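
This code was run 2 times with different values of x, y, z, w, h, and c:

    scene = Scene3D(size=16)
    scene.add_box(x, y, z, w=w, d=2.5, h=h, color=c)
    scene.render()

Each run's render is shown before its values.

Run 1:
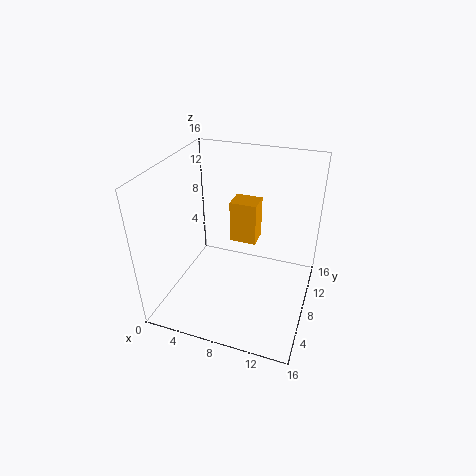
x = 6.75; y = 8.75; z = 7; w = 3; h = 4.75; c = 'orange'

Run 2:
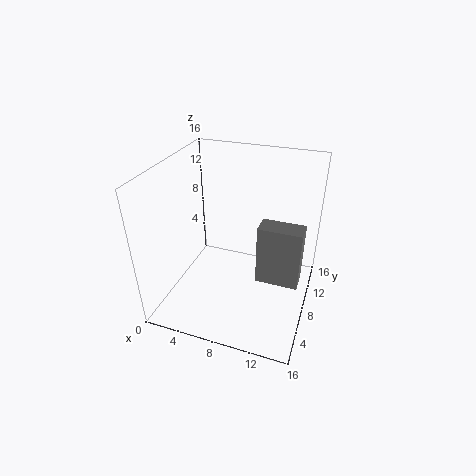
x = 10; y = 8.5; z = 2; w = 5; h = 7.25; c = 'gray'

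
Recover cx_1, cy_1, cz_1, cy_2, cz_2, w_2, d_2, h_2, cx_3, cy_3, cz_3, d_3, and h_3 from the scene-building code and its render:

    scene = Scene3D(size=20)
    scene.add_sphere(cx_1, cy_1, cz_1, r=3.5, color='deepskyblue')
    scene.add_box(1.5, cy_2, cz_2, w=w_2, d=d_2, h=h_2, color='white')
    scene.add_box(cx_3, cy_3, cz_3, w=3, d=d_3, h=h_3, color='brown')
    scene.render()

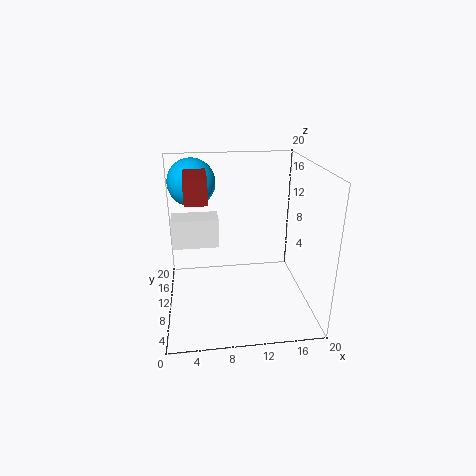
cx_1 = 4; cy_1 = 16; cz_1 = 16.5; cy_2 = 4.5; cz_2 = 11.5; w_2 = 5.5; d_2 = 3; h_2 = 3.5; cx_3 = 3; cy_3 = 8; cz_3 = 15.5; d_3 = 5.5; h_3 = 3.5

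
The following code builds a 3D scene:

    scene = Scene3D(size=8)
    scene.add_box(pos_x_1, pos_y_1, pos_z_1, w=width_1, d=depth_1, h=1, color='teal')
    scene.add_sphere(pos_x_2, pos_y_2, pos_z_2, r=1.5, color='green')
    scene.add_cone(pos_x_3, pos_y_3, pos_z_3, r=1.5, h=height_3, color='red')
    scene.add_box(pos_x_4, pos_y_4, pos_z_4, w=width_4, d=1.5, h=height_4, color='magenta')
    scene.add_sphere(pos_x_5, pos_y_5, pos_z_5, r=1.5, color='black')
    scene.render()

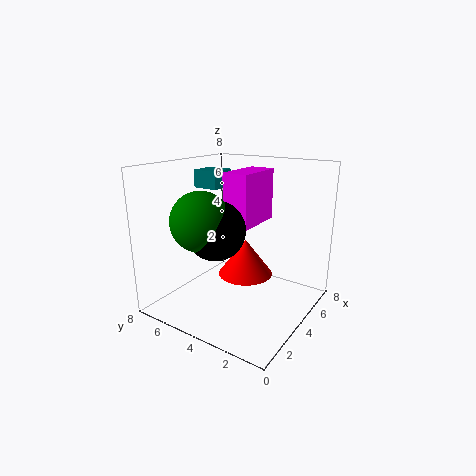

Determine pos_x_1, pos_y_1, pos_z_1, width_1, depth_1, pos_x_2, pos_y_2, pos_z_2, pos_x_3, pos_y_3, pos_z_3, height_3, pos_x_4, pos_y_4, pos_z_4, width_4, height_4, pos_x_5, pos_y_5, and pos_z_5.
pos_x_1 = 4
pos_y_1 = 5.5
pos_z_1 = 6.5
width_1 = 1.5
depth_1 = 1.5
pos_x_2 = 1.5
pos_y_2 = 4.5
pos_z_2 = 5.5
pos_x_3 = 4
pos_y_3 = 3.5
pos_z_3 = 2
height_3 = 2
pos_x_4 = 4
pos_y_4 = 3.5
pos_z_4 = 4.5
width_4 = 3
height_4 = 3
pos_x_5 = 2
pos_y_5 = 4
pos_z_5 = 5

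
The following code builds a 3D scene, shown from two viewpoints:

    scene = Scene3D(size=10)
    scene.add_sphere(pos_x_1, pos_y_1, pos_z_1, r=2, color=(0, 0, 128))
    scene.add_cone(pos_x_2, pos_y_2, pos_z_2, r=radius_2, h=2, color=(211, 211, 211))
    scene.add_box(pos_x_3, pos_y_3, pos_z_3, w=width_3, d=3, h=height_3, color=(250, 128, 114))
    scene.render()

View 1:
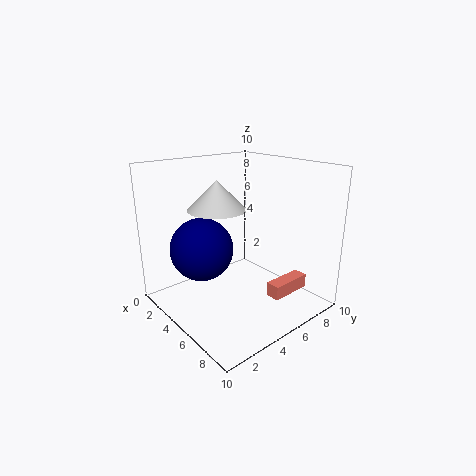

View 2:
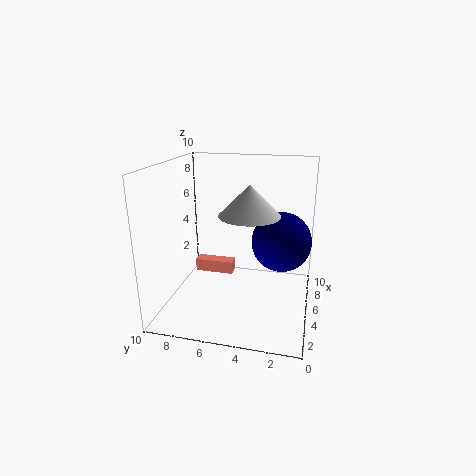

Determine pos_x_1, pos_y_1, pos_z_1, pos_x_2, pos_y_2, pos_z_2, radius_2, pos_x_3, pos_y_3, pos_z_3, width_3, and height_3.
pos_x_1 = 5, pos_y_1 = 2, pos_z_1 = 5, pos_x_2 = 4, pos_y_2 = 4, pos_z_2 = 7, radius_2 = 2, pos_x_3 = 7, pos_y_3 = 6, pos_z_3 = 1, width_3 = 1, height_3 = 1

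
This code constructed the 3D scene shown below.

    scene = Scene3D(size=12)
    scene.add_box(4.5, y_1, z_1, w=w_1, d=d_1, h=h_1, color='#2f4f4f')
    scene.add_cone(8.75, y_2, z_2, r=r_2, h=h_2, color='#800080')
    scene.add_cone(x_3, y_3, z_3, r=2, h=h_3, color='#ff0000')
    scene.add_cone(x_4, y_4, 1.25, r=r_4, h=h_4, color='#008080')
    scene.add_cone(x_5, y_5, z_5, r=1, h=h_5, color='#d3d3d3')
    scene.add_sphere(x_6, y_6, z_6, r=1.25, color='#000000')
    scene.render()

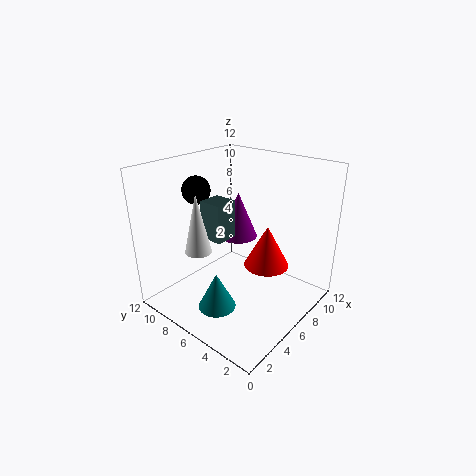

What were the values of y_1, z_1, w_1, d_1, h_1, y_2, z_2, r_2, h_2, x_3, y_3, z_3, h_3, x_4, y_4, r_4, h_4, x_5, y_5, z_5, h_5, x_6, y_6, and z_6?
y_1 = 6.75; z_1 = 5.75; w_1 = 2; d_1 = 2; h_1 = 3.25; y_2 = 8.25; z_2 = 4.5; r_2 = 1.75; h_2 = 4.25; x_3 = 8.5; y_3 = 4.75; z_3 = 2.75; h_3 = 3.75; x_4 = 2.75; y_4 = 5.5; r_4 = 1.5; h_4 = 3; x_5 = 2; y_5 = 6.5; z_5 = 6.25; h_5 = 4.5; x_6 = 5.75; y_6 = 10.5; z_6 = 9.25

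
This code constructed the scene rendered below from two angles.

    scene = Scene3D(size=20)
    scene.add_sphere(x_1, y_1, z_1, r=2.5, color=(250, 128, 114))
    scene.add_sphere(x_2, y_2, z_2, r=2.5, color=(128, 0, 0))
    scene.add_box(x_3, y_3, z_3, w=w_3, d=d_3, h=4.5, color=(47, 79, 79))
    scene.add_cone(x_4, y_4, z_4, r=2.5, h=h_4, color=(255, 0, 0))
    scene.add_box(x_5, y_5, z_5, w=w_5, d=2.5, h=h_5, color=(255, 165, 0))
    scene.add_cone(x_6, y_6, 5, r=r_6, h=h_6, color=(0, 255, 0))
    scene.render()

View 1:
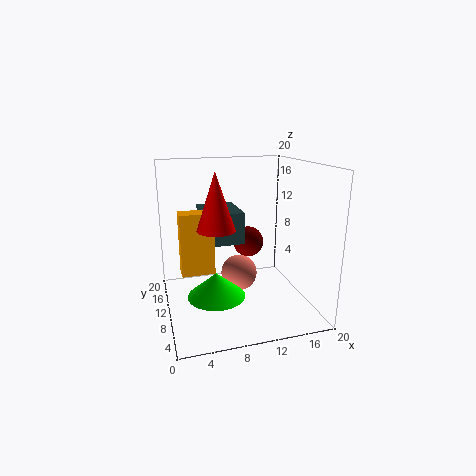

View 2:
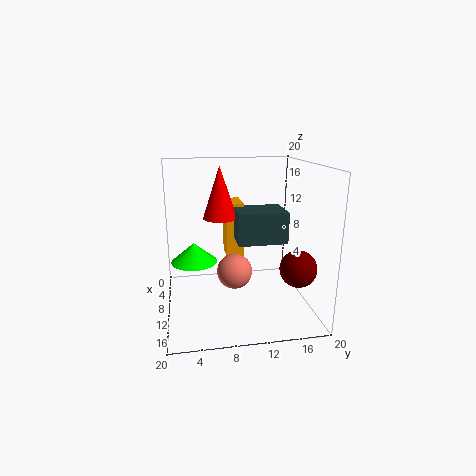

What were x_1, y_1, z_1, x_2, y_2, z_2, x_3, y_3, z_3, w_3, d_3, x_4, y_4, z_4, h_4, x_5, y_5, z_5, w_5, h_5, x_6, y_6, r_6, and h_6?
x_1 = 10
y_1 = 9.5
z_1 = 5
x_2 = 14
y_2 = 17.5
z_2 = 6.5
x_3 = 5.5
y_3 = 10
z_3 = 9
w_3 = 5.5
d_3 = 7
x_4 = 6.5
y_4 = 8
z_4 = 12
h_4 = 7.5
x_5 = 2
y_5 = 9
z_5 = 5.5
w_5 = 4.5
h_5 = 8.5
x_6 = 5.5
y_6 = 4
r_6 = 3.5
h_6 = 3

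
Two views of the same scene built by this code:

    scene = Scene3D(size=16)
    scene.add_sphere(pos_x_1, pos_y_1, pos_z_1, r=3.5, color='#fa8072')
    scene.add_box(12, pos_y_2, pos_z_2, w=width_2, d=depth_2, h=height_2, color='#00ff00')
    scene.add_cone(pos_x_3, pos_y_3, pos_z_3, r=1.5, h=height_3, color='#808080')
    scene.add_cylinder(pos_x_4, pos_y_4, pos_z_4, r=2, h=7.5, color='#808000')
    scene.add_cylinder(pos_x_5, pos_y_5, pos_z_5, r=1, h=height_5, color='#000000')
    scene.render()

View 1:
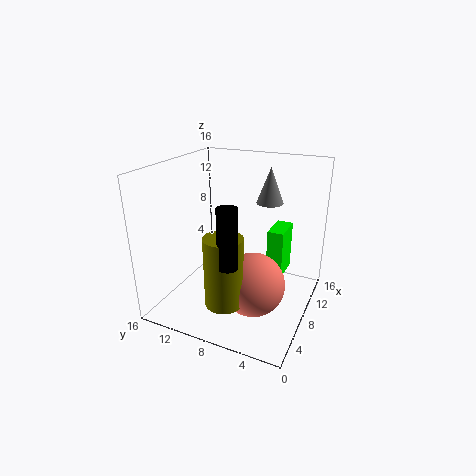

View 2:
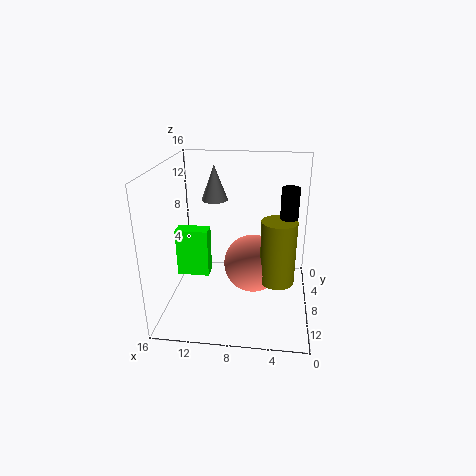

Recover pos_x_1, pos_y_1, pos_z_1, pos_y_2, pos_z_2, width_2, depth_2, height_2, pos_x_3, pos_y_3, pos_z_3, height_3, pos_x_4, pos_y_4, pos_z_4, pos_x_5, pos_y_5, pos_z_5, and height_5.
pos_x_1 = 6.5, pos_y_1 = 5.5, pos_z_1 = 3.5, pos_y_2 = 4, pos_z_2 = 1.5, width_2 = 4, depth_2 = 2, height_2 = 6, pos_x_3 = 11, pos_y_3 = 5.5, pos_z_3 = 11.5, height_3 = 4, pos_x_4 = 3.5, pos_y_4 = 7.5, pos_z_4 = 2.5, pos_x_5 = 2.5, pos_y_5 = 6.5, pos_z_5 = 7.5, height_5 = 6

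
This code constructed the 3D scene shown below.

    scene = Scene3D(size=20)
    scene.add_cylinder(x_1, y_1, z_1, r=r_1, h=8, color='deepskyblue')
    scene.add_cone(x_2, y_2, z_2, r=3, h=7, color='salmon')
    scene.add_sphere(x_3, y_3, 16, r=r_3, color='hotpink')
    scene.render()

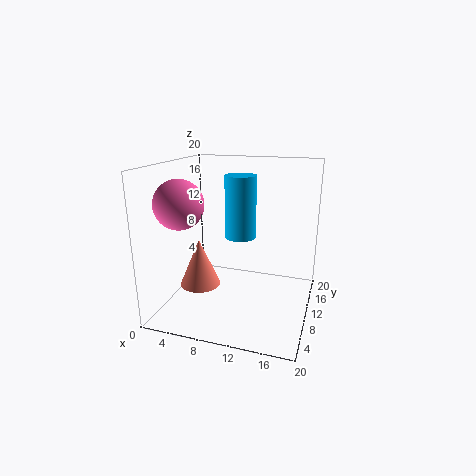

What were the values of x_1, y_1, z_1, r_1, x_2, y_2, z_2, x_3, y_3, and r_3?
x_1 = 11; y_1 = 8; z_1 = 11; r_1 = 2; x_2 = 4; y_2 = 10; z_2 = 2; x_3 = 5; y_3 = 3; r_3 = 3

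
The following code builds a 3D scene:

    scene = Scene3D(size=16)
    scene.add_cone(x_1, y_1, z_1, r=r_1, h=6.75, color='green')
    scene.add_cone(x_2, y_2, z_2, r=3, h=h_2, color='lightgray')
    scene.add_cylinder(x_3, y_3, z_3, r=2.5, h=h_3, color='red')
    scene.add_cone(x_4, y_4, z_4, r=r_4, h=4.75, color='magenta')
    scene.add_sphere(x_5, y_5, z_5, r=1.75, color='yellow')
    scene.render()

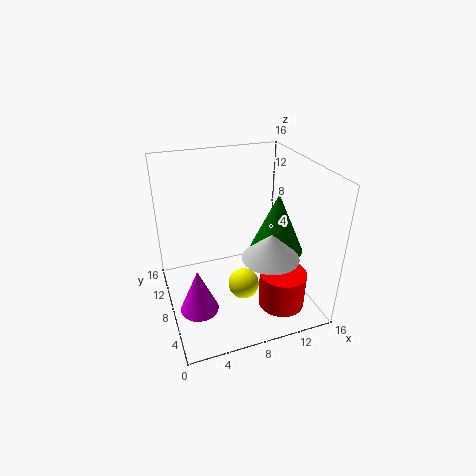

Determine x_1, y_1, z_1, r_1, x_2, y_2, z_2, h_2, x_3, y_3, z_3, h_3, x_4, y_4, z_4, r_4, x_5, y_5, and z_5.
x_1 = 12.25
y_1 = 7
z_1 = 6.25
r_1 = 3
x_2 = 10.25
y_2 = 4.25
z_2 = 7.25
h_2 = 2.75
x_3 = 11.5
y_3 = 3.5
z_3 = 1.5
h_3 = 4
x_4 = 2.5
y_4 = 4.75
z_4 = 2.25
r_4 = 2
x_5 = 8.25
y_5 = 6.75
z_5 = 2.5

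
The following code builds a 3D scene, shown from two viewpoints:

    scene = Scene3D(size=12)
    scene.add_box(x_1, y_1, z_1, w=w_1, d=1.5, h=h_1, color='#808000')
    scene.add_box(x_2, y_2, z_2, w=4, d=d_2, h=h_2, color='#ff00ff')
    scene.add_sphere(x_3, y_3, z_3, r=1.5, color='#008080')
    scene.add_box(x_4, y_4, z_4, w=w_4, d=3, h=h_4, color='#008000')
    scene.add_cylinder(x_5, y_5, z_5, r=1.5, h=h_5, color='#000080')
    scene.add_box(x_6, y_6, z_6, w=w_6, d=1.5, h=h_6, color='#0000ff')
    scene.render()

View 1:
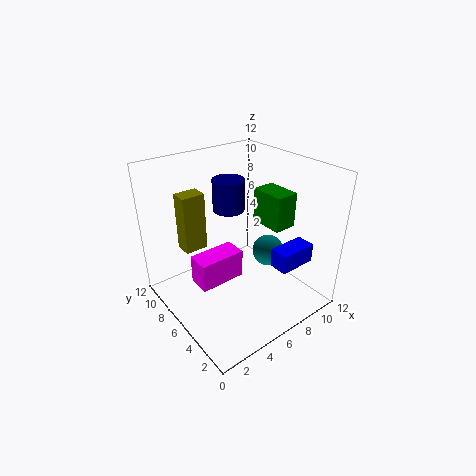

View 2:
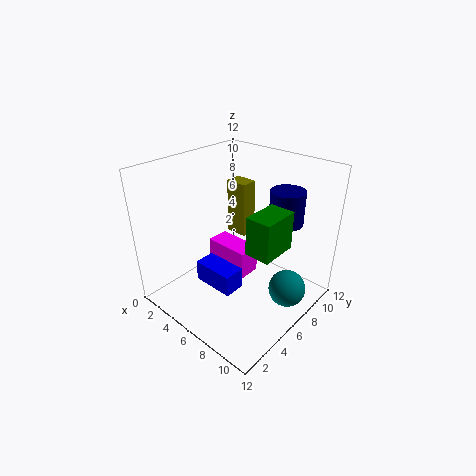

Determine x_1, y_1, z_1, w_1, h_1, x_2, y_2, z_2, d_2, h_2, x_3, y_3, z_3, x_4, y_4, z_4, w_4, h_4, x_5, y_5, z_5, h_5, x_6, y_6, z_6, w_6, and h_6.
x_1 = 2.5
y_1 = 8.5
z_1 = 4.5
w_1 = 2
h_1 = 5
x_2 = 2.5
y_2 = 6
z_2 = 2
d_2 = 2
h_2 = 2.5
x_3 = 10.5
y_3 = 7
z_3 = 2.5
x_4 = 8.5
y_4 = 4
z_4 = 6.5
w_4 = 2
h_4 = 3
x_5 = 8
y_5 = 10
z_5 = 6.5
h_5 = 3
x_6 = 6.5
y_6 = 1
z_6 = 5
w_6 = 3
h_6 = 1.5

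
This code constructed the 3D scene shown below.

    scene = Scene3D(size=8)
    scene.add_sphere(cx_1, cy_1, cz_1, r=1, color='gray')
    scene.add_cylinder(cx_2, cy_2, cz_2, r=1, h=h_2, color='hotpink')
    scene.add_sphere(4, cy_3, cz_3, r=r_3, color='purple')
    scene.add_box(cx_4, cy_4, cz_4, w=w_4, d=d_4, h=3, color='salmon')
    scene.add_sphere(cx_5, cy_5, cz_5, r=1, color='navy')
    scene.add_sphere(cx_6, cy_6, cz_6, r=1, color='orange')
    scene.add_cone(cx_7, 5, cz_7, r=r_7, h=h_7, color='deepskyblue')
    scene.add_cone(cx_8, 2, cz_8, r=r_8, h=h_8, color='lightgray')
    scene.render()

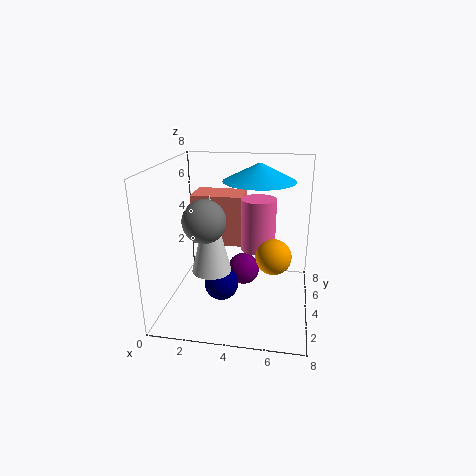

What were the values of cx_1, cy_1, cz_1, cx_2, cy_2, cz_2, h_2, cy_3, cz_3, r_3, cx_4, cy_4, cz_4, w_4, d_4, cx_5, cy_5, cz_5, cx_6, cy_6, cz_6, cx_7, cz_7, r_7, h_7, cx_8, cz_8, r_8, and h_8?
cx_1 = 3, cy_1 = 1, cz_1 = 6, cx_2 = 5, cy_2 = 5, cz_2 = 3, h_2 = 3, cy_3 = 6, cz_3 = 1, r_3 = 1, cx_4 = 1, cy_4 = 5, cz_4 = 3, w_4 = 3, d_4 = 2, cx_5 = 3, cy_5 = 4, cz_5 = 1, cx_6 = 6, cy_6 = 4, cz_6 = 3, cx_7 = 5, cz_7 = 7, r_7 = 2, h_7 = 1, cx_8 = 3, cz_8 = 3, r_8 = 1, h_8 = 4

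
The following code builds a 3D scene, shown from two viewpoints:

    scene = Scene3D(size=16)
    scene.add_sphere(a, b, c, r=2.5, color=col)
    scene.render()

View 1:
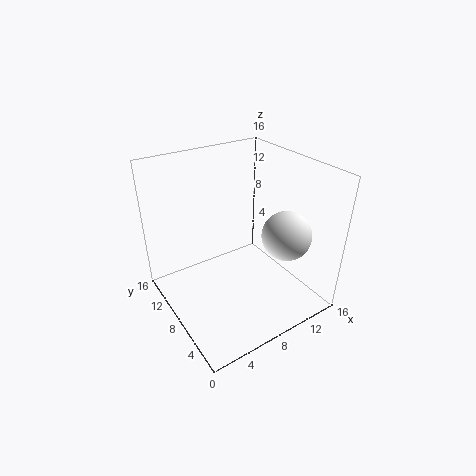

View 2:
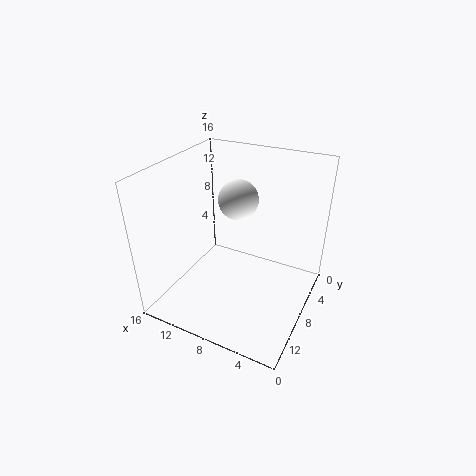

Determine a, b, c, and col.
a = 10.5; b = 3; c = 10; col = 'white'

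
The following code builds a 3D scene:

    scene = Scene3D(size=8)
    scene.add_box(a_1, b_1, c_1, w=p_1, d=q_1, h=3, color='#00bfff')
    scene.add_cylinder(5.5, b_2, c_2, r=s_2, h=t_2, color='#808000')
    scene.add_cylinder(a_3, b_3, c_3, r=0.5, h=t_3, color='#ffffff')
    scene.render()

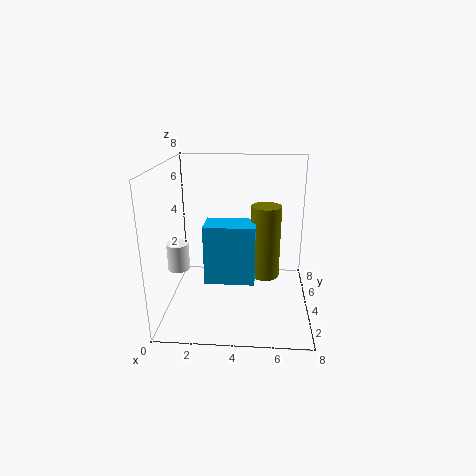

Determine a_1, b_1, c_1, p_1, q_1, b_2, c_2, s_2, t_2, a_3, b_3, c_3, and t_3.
a_1 = 2.5
b_1 = 1.5
c_1 = 2.5
p_1 = 2.5
q_1 = 1.5
b_2 = 2.75
c_2 = 2.5
s_2 = 0.75
t_2 = 3.75
a_3 = 1.5
b_3 = 0.75
c_3 = 3.75
t_3 = 1.25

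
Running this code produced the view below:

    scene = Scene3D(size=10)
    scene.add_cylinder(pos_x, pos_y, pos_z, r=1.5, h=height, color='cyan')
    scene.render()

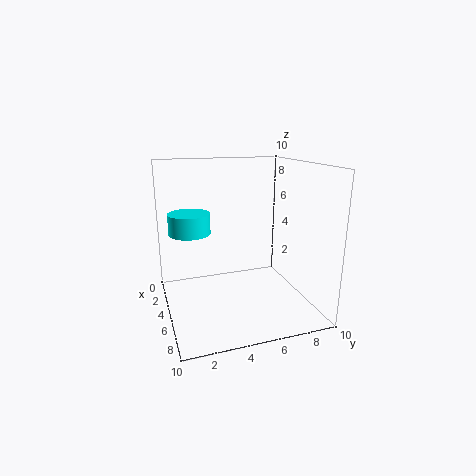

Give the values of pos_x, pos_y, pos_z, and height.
pos_x = 3, pos_y = 2, pos_z = 5, height = 1.5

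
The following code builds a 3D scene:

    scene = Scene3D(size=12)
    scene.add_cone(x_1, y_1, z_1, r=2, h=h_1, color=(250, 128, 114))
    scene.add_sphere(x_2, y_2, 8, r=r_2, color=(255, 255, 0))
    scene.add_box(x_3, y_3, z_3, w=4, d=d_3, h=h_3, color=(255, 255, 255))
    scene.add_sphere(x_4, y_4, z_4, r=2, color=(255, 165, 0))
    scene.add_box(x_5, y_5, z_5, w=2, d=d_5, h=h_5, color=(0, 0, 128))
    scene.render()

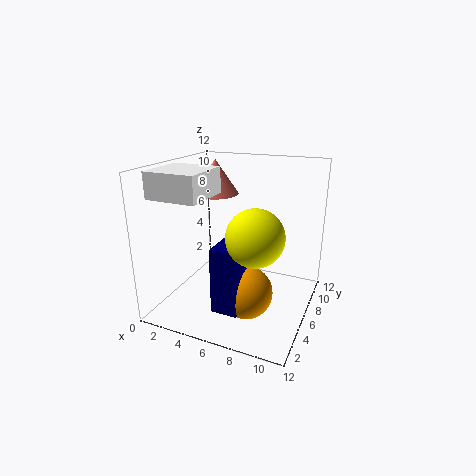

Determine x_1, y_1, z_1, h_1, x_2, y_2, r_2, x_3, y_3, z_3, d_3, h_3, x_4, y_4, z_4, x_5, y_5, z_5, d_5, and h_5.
x_1 = 3
y_1 = 8
z_1 = 9
h_1 = 3
x_2 = 9
y_2 = 2
r_2 = 2
x_3 = 1
y_3 = 1
z_3 = 10
d_3 = 4
h_3 = 2
x_4 = 8
y_4 = 3
z_4 = 3
x_5 = 6
y_5 = 1
z_5 = 2
d_5 = 3
h_5 = 5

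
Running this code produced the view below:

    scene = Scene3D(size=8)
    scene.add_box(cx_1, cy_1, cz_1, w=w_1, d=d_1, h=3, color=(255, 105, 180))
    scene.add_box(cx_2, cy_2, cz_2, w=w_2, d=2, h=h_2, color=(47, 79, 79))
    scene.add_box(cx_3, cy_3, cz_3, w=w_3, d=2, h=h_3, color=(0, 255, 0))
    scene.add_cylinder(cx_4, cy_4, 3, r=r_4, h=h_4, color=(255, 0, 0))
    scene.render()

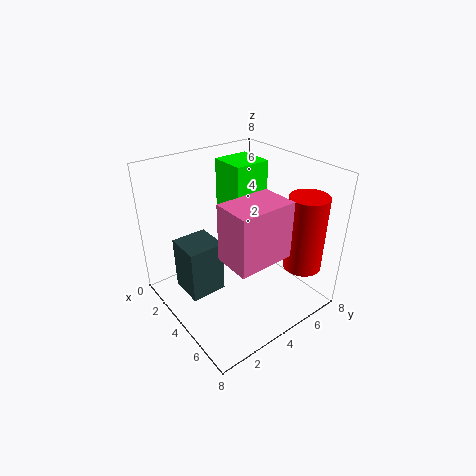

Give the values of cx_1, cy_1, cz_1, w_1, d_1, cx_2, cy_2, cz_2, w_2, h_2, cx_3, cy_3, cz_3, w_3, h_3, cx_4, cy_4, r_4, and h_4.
cx_1 = 5, cy_1 = 2, cz_1 = 4, w_1 = 2, d_1 = 3, cx_2 = 2, cy_2 = 1, cz_2 = 1, w_2 = 2, h_2 = 3, cx_3 = 2, cy_3 = 4, cz_3 = 5, w_3 = 2, h_3 = 3, cx_4 = 7, cy_4 = 6, r_4 = 1, h_4 = 4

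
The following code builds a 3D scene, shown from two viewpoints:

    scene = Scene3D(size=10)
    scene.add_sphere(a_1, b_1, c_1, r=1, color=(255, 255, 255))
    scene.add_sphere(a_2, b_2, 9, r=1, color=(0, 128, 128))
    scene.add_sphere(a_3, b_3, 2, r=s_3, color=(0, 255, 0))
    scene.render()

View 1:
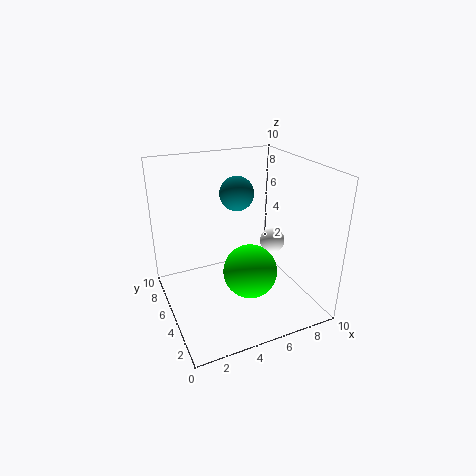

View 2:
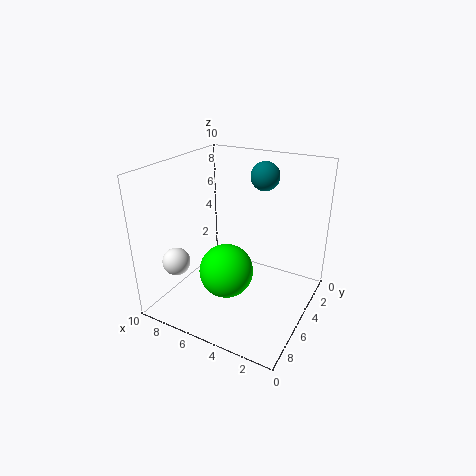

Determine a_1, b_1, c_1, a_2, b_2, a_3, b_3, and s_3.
a_1 = 9
b_1 = 7
c_1 = 3
a_2 = 4
b_2 = 3
a_3 = 6
b_3 = 5
s_3 = 2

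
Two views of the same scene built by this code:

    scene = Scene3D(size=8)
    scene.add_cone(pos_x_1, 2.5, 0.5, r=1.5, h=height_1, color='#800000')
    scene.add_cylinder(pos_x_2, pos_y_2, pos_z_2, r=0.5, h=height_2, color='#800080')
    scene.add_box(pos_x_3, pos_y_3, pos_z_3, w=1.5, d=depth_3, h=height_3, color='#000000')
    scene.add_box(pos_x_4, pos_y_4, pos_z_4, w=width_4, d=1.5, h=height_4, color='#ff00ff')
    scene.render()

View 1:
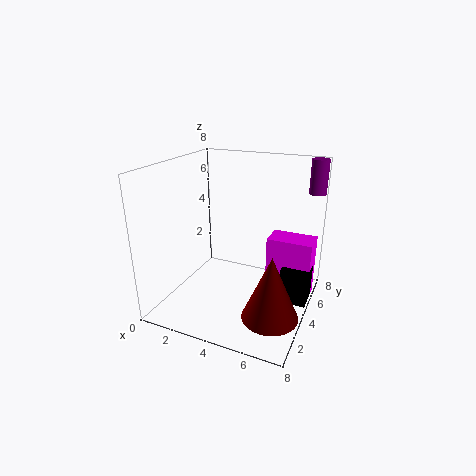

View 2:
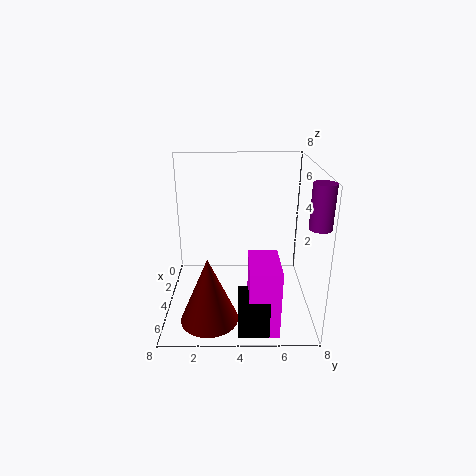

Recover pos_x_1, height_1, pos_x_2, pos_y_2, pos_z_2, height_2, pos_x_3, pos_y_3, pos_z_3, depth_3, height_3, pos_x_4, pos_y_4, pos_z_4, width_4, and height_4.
pos_x_1 = 6.5; height_1 = 3.5; pos_x_2 = 7.5; pos_y_2 = 7.5; pos_z_2 = 6; height_2 = 2; pos_x_3 = 6.5; pos_y_3 = 4; pos_z_3 = 0.5; depth_3 = 1.5; height_3 = 2; pos_x_4 = 5.5; pos_y_4 = 4.5; pos_z_4 = 0.5; width_4 = 2.5; height_4 = 3.5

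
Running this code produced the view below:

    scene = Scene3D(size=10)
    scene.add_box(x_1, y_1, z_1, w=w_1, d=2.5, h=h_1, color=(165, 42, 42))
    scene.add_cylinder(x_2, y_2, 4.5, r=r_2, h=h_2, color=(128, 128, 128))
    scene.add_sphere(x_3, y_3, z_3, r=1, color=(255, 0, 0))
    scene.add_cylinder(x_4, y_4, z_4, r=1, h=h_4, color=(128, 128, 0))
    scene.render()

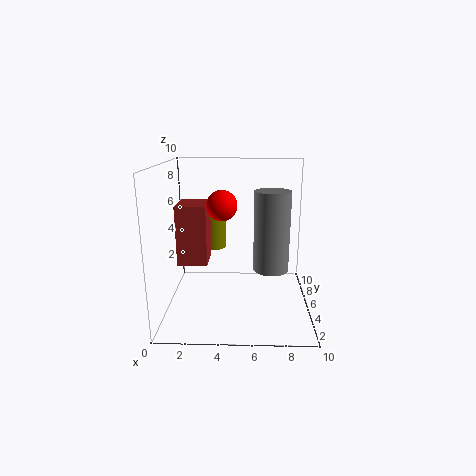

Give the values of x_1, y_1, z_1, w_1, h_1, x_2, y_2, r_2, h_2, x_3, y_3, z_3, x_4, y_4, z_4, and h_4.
x_1 = 1; y_1 = 3.5; z_1 = 3.5; w_1 = 2; h_1 = 4; x_2 = 7; y_2 = 1; r_2 = 1; h_2 = 4.5; x_3 = 4; y_3 = 4; z_3 = 7.5; x_4 = 3; y_4 = 7.5; z_4 = 3.5; h_4 = 2.5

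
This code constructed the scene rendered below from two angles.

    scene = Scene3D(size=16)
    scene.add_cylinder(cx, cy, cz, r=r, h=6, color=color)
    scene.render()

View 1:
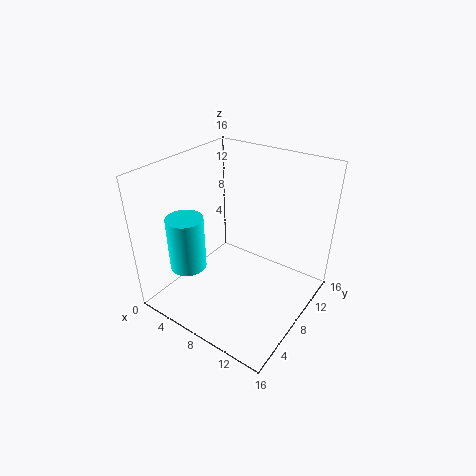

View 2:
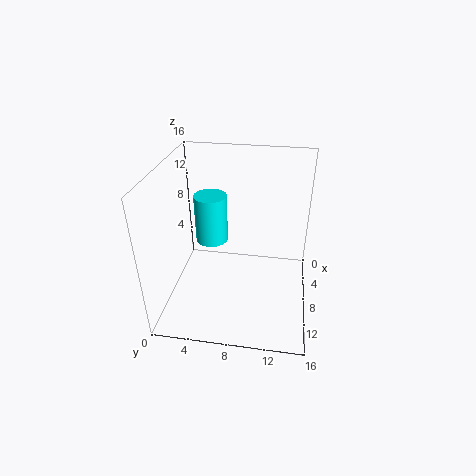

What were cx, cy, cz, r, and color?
cx = 4
cy = 4
cz = 5
r = 2
color = 'cyan'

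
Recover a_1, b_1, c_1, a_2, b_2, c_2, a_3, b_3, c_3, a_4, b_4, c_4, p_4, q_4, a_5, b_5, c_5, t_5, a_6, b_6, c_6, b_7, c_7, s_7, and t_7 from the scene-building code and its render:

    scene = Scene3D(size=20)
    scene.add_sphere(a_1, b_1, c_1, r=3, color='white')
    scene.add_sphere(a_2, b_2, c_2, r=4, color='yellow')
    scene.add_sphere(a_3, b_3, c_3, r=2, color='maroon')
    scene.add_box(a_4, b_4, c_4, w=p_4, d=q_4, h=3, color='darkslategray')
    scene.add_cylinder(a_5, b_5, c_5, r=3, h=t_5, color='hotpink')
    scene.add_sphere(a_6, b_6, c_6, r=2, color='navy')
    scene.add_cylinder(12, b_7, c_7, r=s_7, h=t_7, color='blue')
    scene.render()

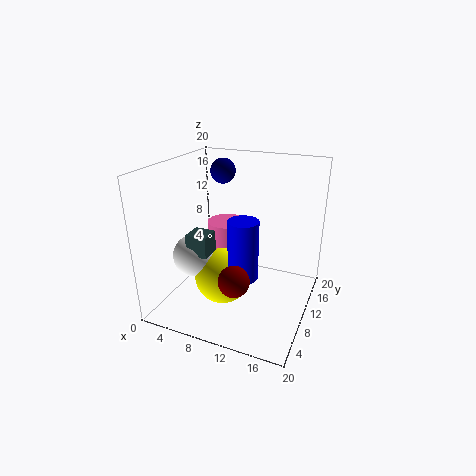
a_1 = 4, b_1 = 8, c_1 = 7, a_2 = 8, b_2 = 9, c_2 = 4, a_3 = 12, b_3 = 4, c_3 = 7, a_4 = 4, b_4 = 6, c_4 = 8, p_4 = 3, q_4 = 3, a_5 = 6, b_5 = 15, c_5 = 6, t_5 = 4, a_6 = 4, b_6 = 18, c_6 = 17, b_7 = 7, c_7 = 6, s_7 = 2, t_7 = 8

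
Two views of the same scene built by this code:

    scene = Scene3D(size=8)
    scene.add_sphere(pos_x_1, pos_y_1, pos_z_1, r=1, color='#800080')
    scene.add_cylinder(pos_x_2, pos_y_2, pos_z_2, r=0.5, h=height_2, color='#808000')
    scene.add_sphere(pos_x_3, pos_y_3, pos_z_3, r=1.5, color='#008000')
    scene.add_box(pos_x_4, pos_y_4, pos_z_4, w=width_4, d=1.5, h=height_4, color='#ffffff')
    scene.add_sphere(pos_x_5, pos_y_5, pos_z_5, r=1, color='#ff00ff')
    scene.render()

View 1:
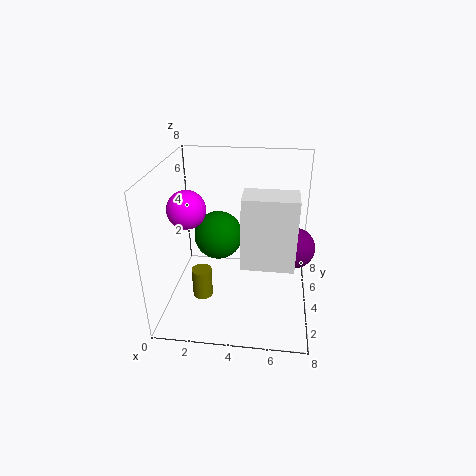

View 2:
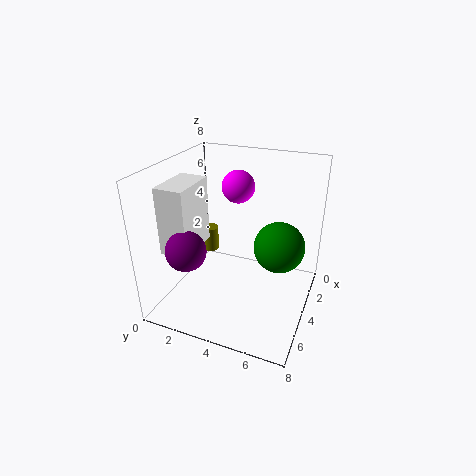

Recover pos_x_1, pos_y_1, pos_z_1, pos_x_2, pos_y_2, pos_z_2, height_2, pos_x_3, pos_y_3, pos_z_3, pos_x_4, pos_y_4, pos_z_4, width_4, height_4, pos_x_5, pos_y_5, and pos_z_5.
pos_x_1 = 7
pos_y_1 = 2.5
pos_z_1 = 4.5
pos_x_2 = 2.5
pos_y_2 = 1.5
pos_z_2 = 2
height_2 = 1.5
pos_x_3 = 2.5
pos_y_3 = 6
pos_z_3 = 3
pos_x_4 = 4.5
pos_y_4 = 1
pos_z_4 = 4
width_4 = 2.5
height_4 = 3.5
pos_x_5 = 1.5
pos_y_5 = 3
pos_z_5 = 6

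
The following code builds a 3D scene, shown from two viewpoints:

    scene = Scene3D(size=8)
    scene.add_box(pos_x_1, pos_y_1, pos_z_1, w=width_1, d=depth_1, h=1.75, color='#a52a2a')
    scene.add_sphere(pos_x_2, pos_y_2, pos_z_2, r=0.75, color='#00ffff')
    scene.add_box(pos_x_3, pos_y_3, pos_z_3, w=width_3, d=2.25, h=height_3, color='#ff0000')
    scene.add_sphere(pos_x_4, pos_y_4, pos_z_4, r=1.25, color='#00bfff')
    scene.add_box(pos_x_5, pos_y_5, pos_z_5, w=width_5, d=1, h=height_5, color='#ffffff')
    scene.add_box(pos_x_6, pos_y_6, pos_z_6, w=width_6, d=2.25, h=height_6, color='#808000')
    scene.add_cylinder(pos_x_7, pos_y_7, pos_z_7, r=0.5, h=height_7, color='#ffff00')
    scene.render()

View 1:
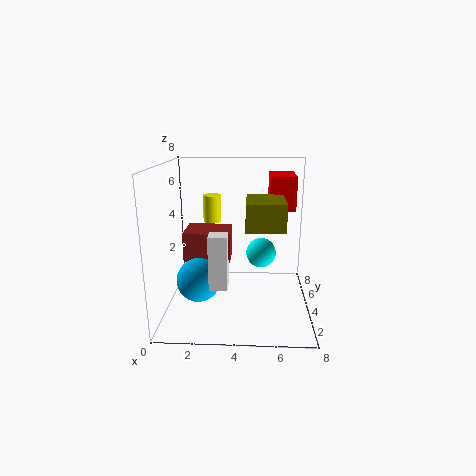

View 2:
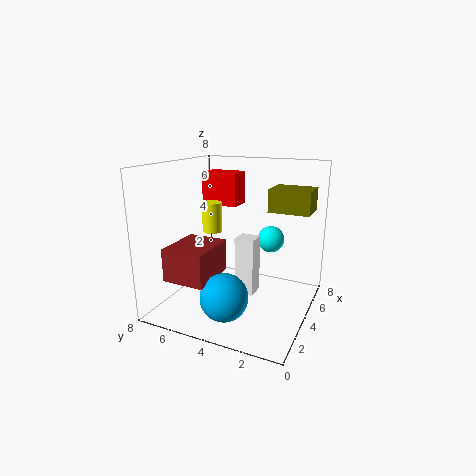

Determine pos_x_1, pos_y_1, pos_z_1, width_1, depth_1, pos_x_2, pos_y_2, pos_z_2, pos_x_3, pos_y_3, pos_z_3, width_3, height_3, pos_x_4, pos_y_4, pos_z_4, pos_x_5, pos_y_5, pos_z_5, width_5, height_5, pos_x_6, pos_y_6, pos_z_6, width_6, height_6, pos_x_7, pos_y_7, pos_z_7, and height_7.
pos_x_1 = 0.75; pos_y_1 = 4.5; pos_z_1 = 2.25; width_1 = 2.75; depth_1 = 2.25; pos_x_2 = 5.25; pos_y_2 = 2.5; pos_z_2 = 3.75; pos_x_3 = 5.75; pos_y_3 = 5; pos_z_3 = 5.25; width_3 = 1.5; height_3 = 2; pos_x_4 = 1.75; pos_y_4 = 3.75; pos_z_4 = 1.5; pos_x_5 = 2.5; pos_y_5 = 2.5; pos_z_5 = 1.5; width_5 = 1; height_5 = 3; pos_x_6 = 4.5; pos_y_6 = 0.25; pos_z_6 = 5.5; width_6 = 1.75; height_6 = 1.25; pos_x_7 = 2.5; pos_y_7 = 4.75; pos_z_7 = 4.75; height_7 = 1.5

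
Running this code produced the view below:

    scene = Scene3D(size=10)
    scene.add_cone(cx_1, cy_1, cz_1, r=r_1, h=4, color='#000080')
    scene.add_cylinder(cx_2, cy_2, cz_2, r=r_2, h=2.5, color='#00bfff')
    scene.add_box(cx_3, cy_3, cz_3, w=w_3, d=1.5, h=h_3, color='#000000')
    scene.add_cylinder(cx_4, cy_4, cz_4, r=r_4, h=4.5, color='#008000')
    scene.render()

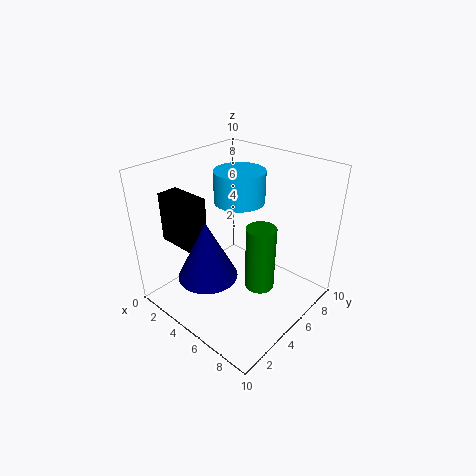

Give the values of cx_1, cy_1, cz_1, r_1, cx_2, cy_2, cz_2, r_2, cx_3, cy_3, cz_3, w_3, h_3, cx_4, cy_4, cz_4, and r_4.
cx_1 = 4.5
cy_1 = 2.5
cz_1 = 3
r_1 = 2
cx_2 = 2.5
cy_2 = 8
cz_2 = 6
r_2 = 2
cx_3 = 0.5
cy_3 = 2
cz_3 = 4.5
w_3 = 3
h_3 = 3.5
cx_4 = 7
cy_4 = 5
cz_4 = 2
r_4 = 1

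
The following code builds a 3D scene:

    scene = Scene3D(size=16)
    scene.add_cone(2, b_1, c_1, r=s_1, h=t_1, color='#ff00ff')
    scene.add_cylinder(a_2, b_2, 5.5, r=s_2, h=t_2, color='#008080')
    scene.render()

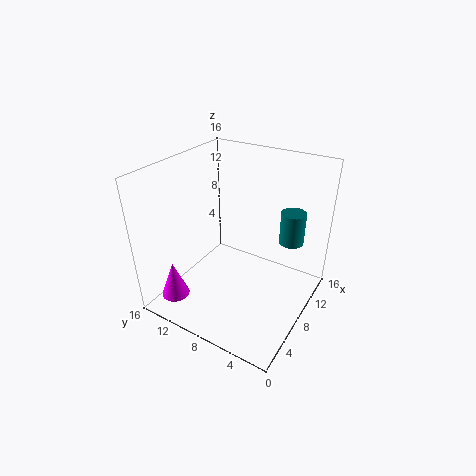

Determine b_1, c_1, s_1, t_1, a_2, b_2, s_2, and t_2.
b_1 = 12.5, c_1 = 2.5, s_1 = 1.5, t_1 = 4, a_2 = 14, b_2 = 4, s_2 = 1.5, t_2 = 4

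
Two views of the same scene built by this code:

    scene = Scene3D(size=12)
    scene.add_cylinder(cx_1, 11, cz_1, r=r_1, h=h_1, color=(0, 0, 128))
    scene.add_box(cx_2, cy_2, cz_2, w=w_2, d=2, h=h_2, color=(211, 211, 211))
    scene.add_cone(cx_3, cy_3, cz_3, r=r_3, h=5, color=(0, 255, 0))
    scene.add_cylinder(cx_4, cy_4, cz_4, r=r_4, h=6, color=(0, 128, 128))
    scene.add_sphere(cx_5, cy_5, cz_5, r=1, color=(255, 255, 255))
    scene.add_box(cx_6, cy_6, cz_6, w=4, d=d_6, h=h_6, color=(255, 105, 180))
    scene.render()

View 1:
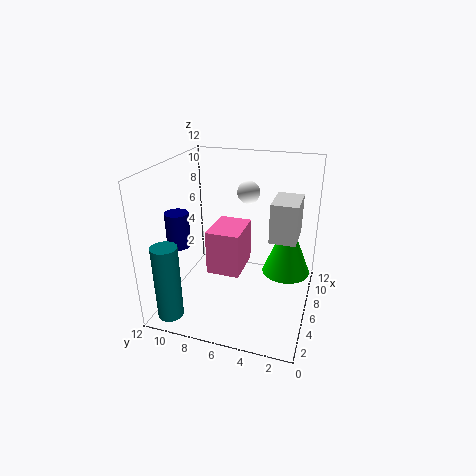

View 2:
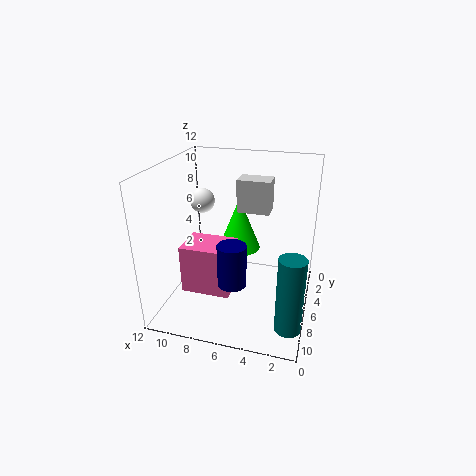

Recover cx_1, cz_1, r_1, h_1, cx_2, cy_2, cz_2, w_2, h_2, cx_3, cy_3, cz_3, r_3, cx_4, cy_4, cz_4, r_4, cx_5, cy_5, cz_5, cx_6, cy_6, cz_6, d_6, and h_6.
cx_1 = 5
cz_1 = 5
r_1 = 1
h_1 = 3
cx_2 = 4
cy_2 = 1
cz_2 = 7
w_2 = 3
h_2 = 3
cx_3 = 7
cy_3 = 2
cz_3 = 3
r_3 = 2
cx_4 = 1
cy_4 = 10
cz_4 = 1
r_4 = 1
cx_5 = 9
cy_5 = 6
cz_5 = 9
cx_6 = 6
cy_6 = 6
cz_6 = 2
d_6 = 3
h_6 = 4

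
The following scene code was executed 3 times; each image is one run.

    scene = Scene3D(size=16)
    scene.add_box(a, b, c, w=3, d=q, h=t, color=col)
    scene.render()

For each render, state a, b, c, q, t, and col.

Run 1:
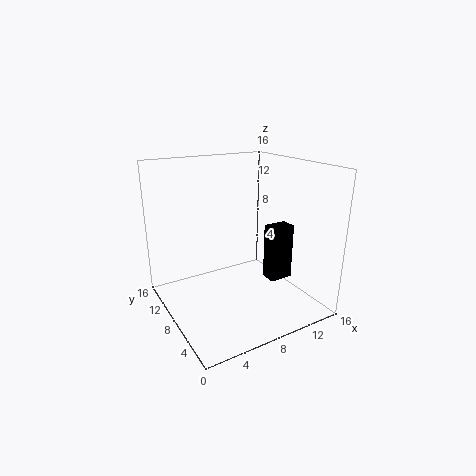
a = 13; b = 8; c = 1; q = 2; t = 7; col = 'black'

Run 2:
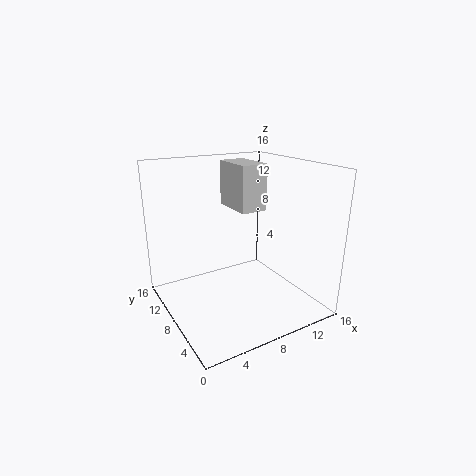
a = 8; b = 7; c = 11; q = 5; t = 5; col = 'lightgray'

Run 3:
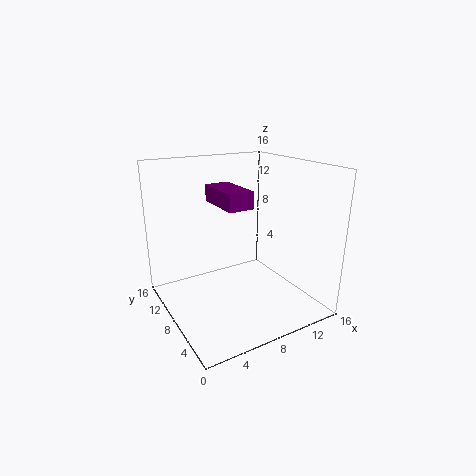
a = 7; b = 8; c = 11; q = 6; t = 2; col = 'purple'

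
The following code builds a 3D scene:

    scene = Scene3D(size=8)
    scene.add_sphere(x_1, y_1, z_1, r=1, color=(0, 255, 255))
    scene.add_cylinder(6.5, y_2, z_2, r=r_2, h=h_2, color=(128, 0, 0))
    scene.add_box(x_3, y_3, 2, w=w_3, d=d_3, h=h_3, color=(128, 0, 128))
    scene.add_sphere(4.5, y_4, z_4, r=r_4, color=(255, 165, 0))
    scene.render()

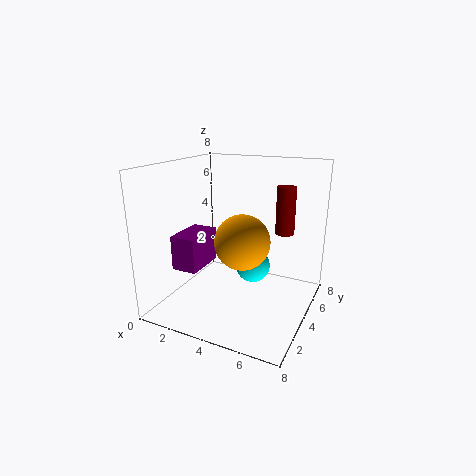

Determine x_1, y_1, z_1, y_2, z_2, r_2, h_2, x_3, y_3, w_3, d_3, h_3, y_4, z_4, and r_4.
x_1 = 4.5
y_1 = 5
z_1 = 2
y_2 = 4.5
z_2 = 4.5
r_2 = 0.5
h_2 = 2.5
x_3 = 0.5
y_3 = 2.5
w_3 = 1.5
d_3 = 2.5
h_3 = 2
y_4 = 3.5
z_4 = 4
r_4 = 1.5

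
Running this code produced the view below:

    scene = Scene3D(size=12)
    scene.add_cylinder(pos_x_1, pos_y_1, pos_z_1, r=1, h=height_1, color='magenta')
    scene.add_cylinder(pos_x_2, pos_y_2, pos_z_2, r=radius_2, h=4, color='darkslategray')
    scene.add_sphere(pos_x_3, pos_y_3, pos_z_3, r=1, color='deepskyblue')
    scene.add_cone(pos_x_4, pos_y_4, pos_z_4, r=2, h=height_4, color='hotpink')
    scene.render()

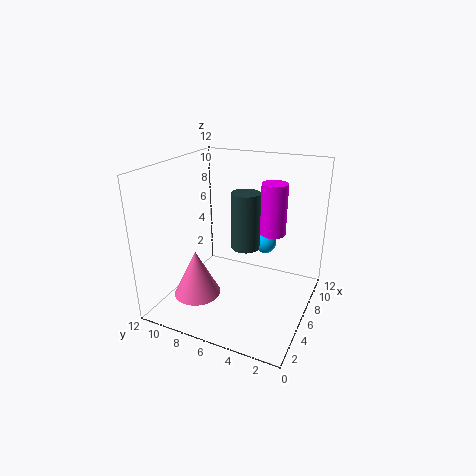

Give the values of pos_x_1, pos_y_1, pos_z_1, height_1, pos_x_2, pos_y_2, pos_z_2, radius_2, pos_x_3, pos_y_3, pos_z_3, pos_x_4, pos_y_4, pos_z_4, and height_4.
pos_x_1 = 6
pos_y_1 = 3
pos_z_1 = 7
height_1 = 4
pos_x_2 = 3
pos_y_2 = 4
pos_z_2 = 7
radius_2 = 1
pos_x_3 = 10
pos_y_3 = 5
pos_z_3 = 4
pos_x_4 = 4
pos_y_4 = 9
pos_z_4 = 1
height_4 = 4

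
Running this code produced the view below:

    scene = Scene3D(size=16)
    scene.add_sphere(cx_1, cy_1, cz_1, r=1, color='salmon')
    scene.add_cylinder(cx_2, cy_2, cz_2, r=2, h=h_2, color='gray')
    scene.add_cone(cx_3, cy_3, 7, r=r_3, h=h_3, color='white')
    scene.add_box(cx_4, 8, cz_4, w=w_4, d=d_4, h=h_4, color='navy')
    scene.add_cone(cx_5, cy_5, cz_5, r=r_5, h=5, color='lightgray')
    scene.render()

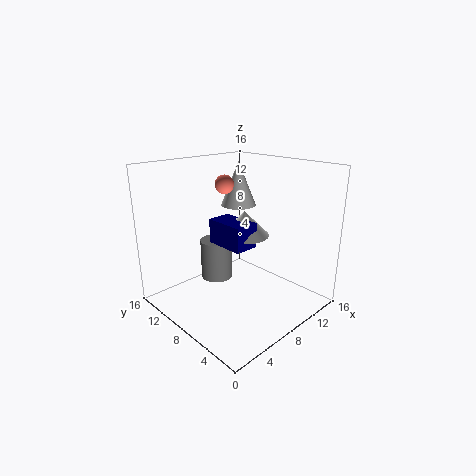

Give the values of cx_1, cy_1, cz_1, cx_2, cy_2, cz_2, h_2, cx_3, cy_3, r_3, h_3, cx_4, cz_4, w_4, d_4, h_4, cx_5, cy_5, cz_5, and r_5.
cx_1 = 7, cy_1 = 9, cz_1 = 14, cx_2 = 9, cy_2 = 13, cz_2 = 1, h_2 = 5, cx_3 = 11, cy_3 = 10, r_3 = 3, h_3 = 3, cx_4 = 8, cz_4 = 6, w_4 = 3, d_4 = 5, h_4 = 3, cx_5 = 10, cy_5 = 10, cz_5 = 11, r_5 = 2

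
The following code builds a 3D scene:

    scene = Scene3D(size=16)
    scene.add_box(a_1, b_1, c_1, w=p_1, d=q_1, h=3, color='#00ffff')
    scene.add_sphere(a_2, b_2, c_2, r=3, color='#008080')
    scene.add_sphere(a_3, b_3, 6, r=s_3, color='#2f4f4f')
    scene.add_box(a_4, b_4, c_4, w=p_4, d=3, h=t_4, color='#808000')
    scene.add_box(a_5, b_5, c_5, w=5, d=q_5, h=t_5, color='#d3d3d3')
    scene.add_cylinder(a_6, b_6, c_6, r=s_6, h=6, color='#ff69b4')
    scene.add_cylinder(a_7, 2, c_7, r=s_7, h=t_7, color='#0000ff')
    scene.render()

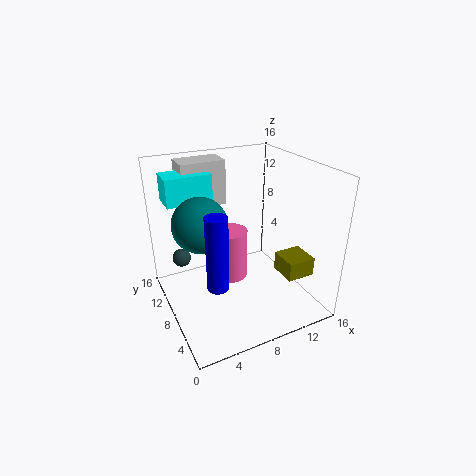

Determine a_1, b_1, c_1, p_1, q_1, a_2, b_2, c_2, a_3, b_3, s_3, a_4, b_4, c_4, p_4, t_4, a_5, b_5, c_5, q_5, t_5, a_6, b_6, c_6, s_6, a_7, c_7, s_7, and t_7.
a_1 = 1; b_1 = 10; c_1 = 12; p_1 = 5; q_1 = 3; a_2 = 4; b_2 = 9; c_2 = 10; a_3 = 2; b_3 = 10; s_3 = 1; a_4 = 11; b_4 = 2; c_4 = 5; p_4 = 3; t_4 = 2; a_5 = 3; b_5 = 11; c_5 = 11; q_5 = 3; t_5 = 5; a_6 = 8; b_6 = 10; c_6 = 2; s_6 = 2; a_7 = 3; c_7 = 7; s_7 = 1; t_7 = 7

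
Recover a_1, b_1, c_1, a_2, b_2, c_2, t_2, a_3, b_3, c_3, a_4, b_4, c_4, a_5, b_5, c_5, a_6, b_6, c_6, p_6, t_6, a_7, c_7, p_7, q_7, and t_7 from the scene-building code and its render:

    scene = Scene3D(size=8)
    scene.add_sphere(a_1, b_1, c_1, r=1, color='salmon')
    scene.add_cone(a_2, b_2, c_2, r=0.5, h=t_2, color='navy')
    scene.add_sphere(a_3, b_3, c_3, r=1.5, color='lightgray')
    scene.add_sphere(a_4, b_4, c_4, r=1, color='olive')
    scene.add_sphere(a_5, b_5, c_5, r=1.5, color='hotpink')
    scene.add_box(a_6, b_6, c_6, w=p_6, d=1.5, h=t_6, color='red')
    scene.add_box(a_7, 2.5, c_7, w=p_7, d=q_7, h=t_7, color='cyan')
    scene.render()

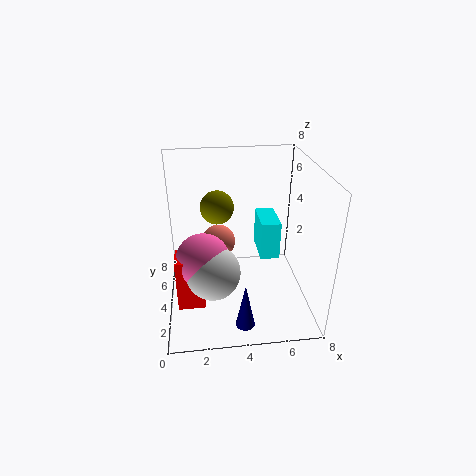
a_1 = 3
b_1 = 5.5
c_1 = 3
a_2 = 4
b_2 = 1
c_2 = 0.5
t_2 = 2.5
a_3 = 2.5
b_3 = 3
c_3 = 2.5
a_4 = 3
b_4 = 6
c_4 = 5
a_5 = 2
b_5 = 3.5
c_5 = 3
a_6 = 0.5
b_6 = 2.5
c_6 = 0.5
p_6 = 1.5
t_6 = 3
a_7 = 5
c_7 = 3.5
p_7 = 1
q_7 = 2
t_7 = 2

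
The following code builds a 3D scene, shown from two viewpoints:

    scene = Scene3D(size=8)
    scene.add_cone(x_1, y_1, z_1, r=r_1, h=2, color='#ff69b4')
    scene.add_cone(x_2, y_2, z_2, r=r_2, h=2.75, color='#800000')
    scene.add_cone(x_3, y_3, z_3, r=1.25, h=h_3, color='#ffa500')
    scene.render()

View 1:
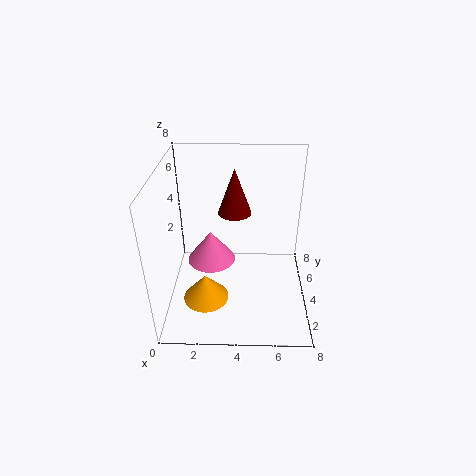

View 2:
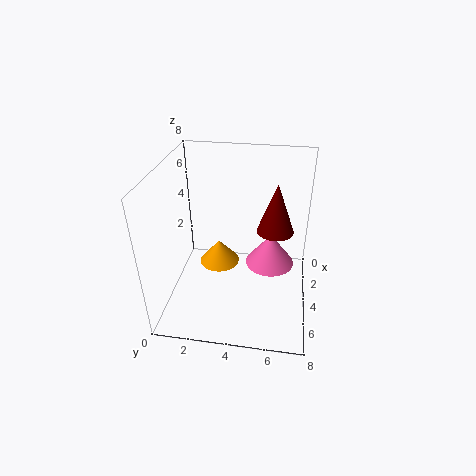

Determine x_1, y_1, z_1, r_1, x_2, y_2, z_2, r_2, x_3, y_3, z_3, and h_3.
x_1 = 2.25, y_1 = 5.75, z_1 = 1.25, r_1 = 1.5, x_2 = 3.75, y_2 = 6, z_2 = 4.5, r_2 = 1, x_3 = 2.25, y_3 = 2.5, z_3 = 1, h_3 = 1.5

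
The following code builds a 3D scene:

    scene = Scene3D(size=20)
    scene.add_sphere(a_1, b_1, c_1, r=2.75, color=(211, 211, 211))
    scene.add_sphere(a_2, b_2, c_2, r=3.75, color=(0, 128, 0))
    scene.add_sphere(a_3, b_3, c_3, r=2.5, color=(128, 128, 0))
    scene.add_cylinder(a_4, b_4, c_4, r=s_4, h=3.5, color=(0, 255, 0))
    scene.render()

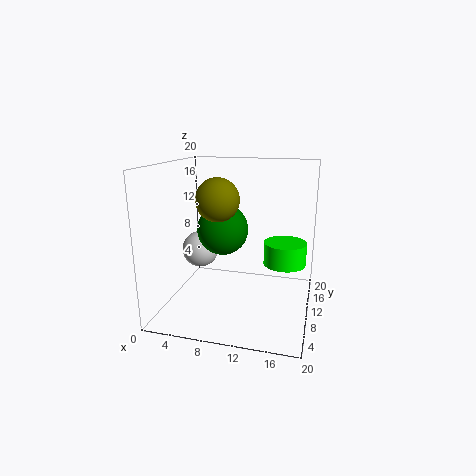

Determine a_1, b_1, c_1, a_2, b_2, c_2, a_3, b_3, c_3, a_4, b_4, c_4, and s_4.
a_1 = 3.25; b_1 = 12.75; c_1 = 6.75; a_2 = 7; b_2 = 12.5; c_2 = 10.25; a_3 = 9.5; b_3 = 3; c_3 = 16.75; a_4 = 16; b_4 = 15.5; c_4 = 4.5; s_4 = 3.25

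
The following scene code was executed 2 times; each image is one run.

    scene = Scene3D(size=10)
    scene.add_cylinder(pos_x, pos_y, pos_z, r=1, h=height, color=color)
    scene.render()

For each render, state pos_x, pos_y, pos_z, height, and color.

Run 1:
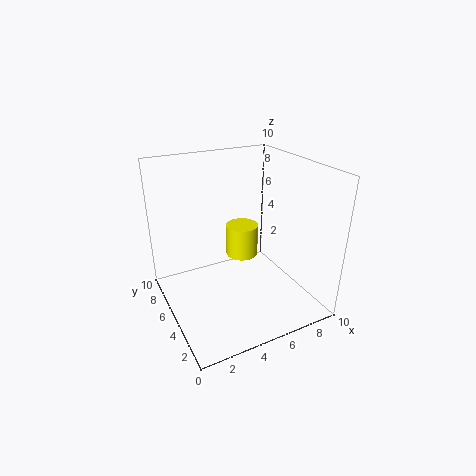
pos_x = 4.5; pos_y = 3.5; pos_z = 4.75; height = 2; color = 'yellow'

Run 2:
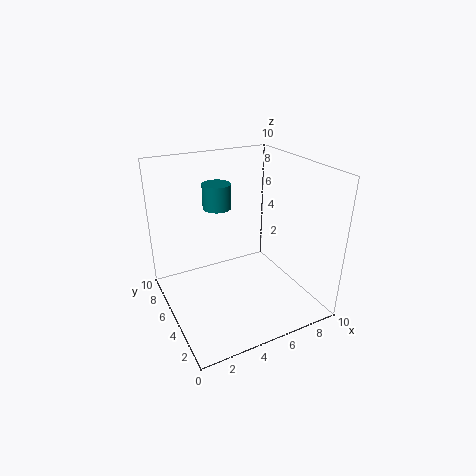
pos_x = 4.25; pos_y = 6.75; pos_z = 6.75; height = 1.75; color = 'teal'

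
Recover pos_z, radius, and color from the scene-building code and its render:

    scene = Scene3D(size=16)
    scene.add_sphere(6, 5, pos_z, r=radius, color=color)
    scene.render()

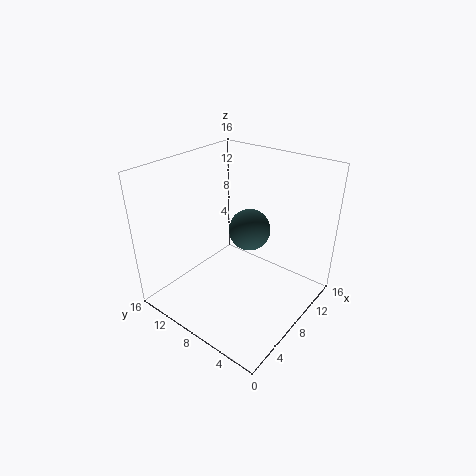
pos_z = 11; radius = 2; color = 'darkslategray'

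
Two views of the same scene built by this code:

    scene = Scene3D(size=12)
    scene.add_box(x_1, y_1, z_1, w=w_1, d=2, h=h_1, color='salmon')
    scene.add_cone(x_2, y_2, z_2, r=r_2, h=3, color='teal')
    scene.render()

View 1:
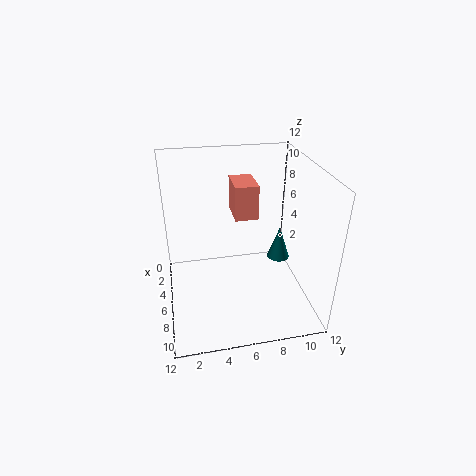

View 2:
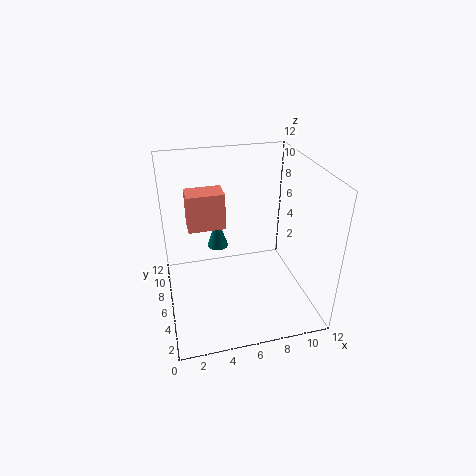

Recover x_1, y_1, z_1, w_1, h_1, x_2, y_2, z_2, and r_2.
x_1 = 2, y_1 = 6, z_1 = 7, w_1 = 3, h_1 = 3, x_2 = 5, y_2 = 10, z_2 = 3, r_2 = 1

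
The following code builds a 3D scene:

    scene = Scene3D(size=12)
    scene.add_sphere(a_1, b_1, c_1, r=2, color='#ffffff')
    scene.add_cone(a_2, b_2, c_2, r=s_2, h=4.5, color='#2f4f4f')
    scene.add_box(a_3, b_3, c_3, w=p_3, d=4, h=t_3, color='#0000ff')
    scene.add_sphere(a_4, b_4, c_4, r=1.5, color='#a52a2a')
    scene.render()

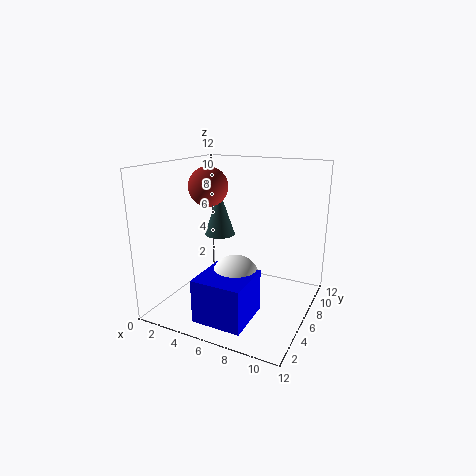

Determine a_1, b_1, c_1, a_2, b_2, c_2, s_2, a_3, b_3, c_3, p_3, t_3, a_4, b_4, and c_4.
a_1 = 6.5; b_1 = 4.5; c_1 = 3; a_2 = 2; b_2 = 10; c_2 = 4.5; s_2 = 1.5; a_3 = 4.5; b_3 = 1; c_3 = 0.5; p_3 = 4; t_3 = 3.5; a_4 = 4.5; b_4 = 4; c_4 = 10.5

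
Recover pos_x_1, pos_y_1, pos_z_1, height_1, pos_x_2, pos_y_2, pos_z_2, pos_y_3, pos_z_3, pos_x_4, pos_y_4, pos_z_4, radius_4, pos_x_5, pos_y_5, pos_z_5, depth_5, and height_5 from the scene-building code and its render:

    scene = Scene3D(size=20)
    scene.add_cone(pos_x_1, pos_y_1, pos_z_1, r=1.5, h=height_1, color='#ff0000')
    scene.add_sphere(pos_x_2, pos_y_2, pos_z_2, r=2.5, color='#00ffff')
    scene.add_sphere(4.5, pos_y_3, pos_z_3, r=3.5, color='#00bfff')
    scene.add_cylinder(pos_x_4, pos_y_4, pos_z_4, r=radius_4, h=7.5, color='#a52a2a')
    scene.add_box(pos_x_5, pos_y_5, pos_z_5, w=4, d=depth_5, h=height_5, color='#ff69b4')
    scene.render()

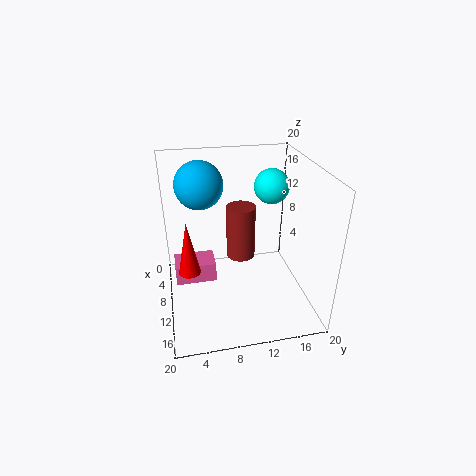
pos_x_1 = 11
pos_y_1 = 3
pos_z_1 = 6
height_1 = 7.5
pos_x_2 = 7
pos_y_2 = 15.5
pos_z_2 = 16
pos_y_3 = 5.5
pos_z_3 = 16
pos_x_4 = 9.5
pos_y_4 = 10.5
pos_z_4 = 7
radius_4 = 2
pos_x_5 = 4.5
pos_y_5 = 1
pos_z_5 = 2
depth_5 = 6
height_5 = 3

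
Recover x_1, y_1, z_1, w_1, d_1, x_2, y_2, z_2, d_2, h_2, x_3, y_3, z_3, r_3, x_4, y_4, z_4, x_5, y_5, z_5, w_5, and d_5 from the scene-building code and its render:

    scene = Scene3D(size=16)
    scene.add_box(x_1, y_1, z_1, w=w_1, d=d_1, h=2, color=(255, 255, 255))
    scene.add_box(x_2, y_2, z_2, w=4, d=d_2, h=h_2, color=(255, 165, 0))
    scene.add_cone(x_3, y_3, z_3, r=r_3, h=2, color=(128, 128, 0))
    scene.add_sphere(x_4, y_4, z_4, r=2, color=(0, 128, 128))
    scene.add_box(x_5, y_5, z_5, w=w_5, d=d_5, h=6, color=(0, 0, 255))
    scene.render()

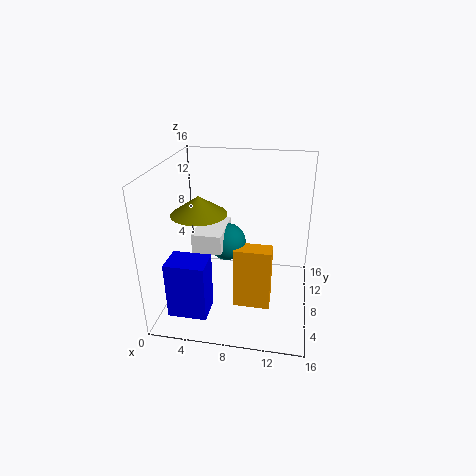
x_1 = 4; y_1 = 4; z_1 = 8; w_1 = 3; d_1 = 5; x_2 = 8; y_2 = 5; z_2 = 1; d_2 = 2; h_2 = 7; x_3 = 4; y_3 = 7; z_3 = 11; r_3 = 3; x_4 = 7; y_4 = 7; z_4 = 8; x_5 = 2; y_5 = 1; z_5 = 2; w_5 = 4; d_5 = 3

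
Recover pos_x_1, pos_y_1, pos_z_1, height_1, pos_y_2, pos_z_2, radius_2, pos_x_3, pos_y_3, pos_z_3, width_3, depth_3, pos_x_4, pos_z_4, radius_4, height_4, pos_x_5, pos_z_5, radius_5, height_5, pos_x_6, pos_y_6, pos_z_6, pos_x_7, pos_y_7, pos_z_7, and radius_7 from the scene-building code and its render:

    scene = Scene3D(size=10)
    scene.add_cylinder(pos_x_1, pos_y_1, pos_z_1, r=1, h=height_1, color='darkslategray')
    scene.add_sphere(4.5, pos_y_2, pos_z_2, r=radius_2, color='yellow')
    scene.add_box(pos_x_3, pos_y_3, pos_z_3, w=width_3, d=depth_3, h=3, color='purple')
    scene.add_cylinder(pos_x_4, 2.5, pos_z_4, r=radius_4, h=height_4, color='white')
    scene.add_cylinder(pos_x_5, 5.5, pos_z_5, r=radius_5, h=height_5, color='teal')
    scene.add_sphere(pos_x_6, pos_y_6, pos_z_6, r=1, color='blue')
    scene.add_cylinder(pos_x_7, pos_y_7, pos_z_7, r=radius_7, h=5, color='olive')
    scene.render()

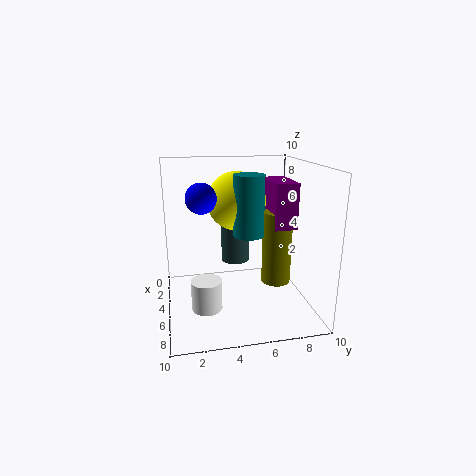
pos_x_1 = 4
pos_y_1 = 5
pos_z_1 = 3
height_1 = 4
pos_y_2 = 5
pos_z_2 = 7.5
radius_2 = 2
pos_x_3 = 4
pos_y_3 = 7
pos_z_3 = 6
width_3 = 3
depth_3 = 1.5
pos_x_4 = 7
pos_z_4 = 1
radius_4 = 1
height_4 = 2
pos_x_5 = 6
pos_z_5 = 5.5
radius_5 = 1
height_5 = 4
pos_x_6 = 5.5
pos_y_6 = 2.5
pos_z_6 = 8
pos_x_7 = 6
pos_y_7 = 7.5
pos_z_7 = 2
radius_7 = 1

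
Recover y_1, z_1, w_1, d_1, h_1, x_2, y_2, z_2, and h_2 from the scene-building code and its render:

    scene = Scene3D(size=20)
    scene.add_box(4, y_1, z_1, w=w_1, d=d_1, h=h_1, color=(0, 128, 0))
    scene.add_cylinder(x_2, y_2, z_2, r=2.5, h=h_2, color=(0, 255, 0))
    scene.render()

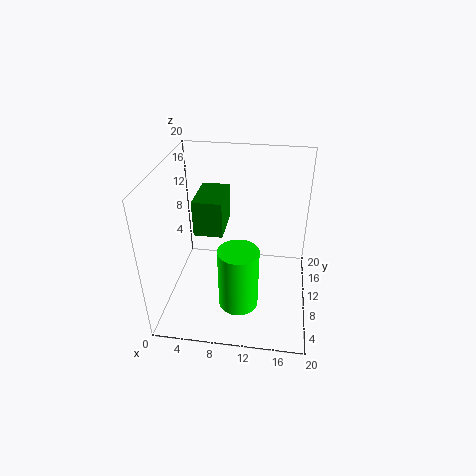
y_1 = 9; z_1 = 10.5; w_1 = 4; d_1 = 6.5; h_1 = 5; x_2 = 11; y_2 = 3.5; z_2 = 4.5; h_2 = 8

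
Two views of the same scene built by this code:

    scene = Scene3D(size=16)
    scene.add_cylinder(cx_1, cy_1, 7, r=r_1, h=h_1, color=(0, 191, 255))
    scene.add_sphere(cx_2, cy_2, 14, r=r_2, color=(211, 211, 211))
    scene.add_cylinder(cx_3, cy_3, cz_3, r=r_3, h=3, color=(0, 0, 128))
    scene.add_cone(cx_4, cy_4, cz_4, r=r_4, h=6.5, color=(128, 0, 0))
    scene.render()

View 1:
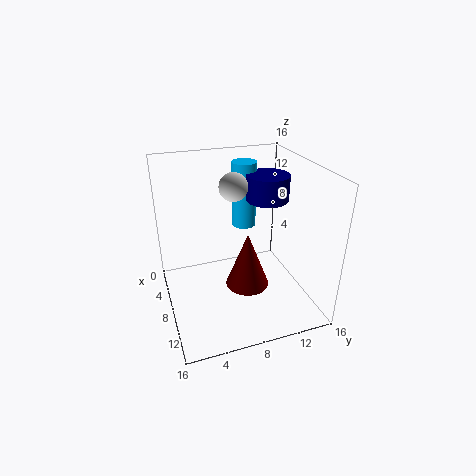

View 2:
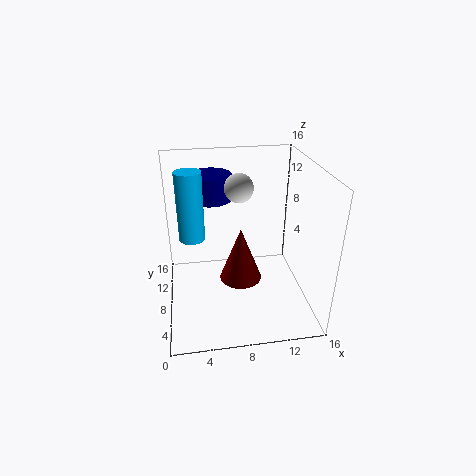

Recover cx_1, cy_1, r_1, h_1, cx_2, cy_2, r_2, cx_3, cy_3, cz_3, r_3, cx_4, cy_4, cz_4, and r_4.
cx_1 = 3, cy_1 = 10.5, r_1 = 1.5, h_1 = 8, cx_2 = 8, cy_2 = 7.5, r_2 = 1.5, cx_3 = 5.5, cy_3 = 12.5, cz_3 = 11, r_3 = 2.5, cx_4 = 8.5, cy_4 = 9, cz_4 = 2, r_4 = 2.5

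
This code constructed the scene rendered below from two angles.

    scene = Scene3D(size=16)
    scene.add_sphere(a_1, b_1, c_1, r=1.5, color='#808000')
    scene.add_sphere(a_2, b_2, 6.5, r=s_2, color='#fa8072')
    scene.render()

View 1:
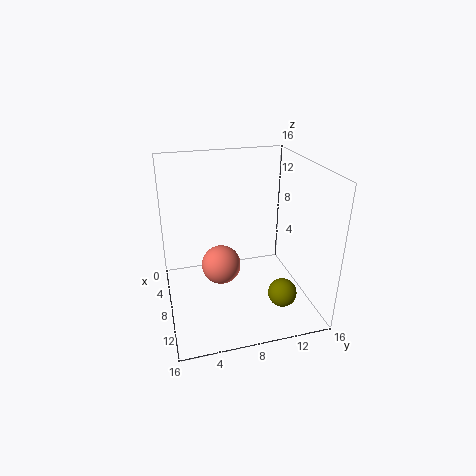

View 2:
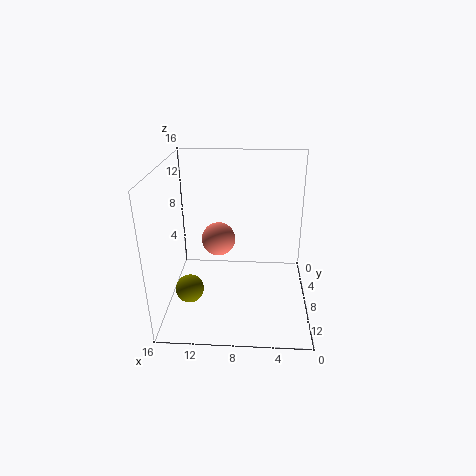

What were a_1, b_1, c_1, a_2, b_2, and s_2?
a_1 = 13
b_1 = 11.5
c_1 = 3.5
a_2 = 10.5
b_2 = 5.5
s_2 = 2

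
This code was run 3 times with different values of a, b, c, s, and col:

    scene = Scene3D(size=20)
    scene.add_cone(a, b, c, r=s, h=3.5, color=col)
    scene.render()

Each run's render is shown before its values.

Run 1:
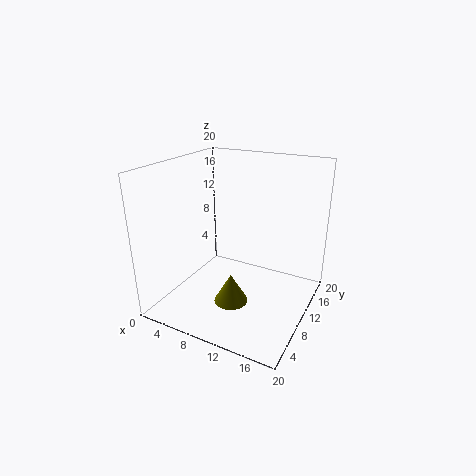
a = 13, b = 2.5, c = 5.5, s = 2, col = 'olive'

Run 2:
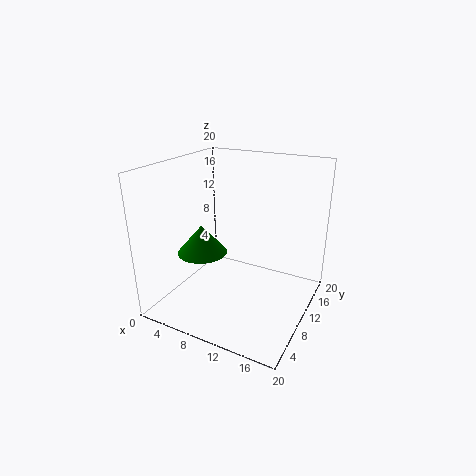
a = 8.5, b = 3.5, c = 10.5, s = 3, col = 'green'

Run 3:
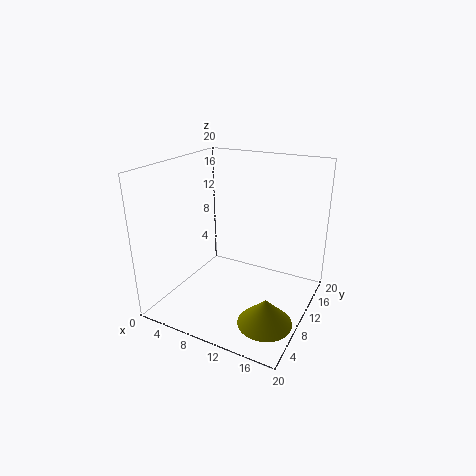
a = 16.5, b = 5, c = 1.5, s = 3.5, col = 'olive'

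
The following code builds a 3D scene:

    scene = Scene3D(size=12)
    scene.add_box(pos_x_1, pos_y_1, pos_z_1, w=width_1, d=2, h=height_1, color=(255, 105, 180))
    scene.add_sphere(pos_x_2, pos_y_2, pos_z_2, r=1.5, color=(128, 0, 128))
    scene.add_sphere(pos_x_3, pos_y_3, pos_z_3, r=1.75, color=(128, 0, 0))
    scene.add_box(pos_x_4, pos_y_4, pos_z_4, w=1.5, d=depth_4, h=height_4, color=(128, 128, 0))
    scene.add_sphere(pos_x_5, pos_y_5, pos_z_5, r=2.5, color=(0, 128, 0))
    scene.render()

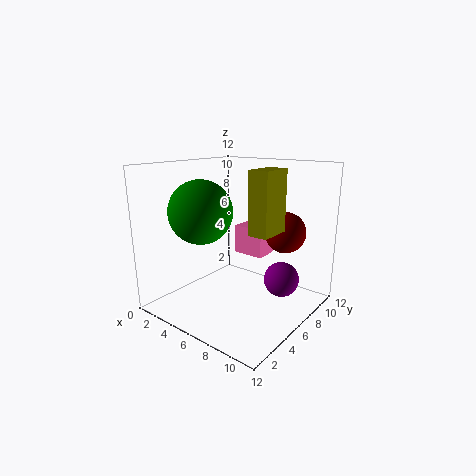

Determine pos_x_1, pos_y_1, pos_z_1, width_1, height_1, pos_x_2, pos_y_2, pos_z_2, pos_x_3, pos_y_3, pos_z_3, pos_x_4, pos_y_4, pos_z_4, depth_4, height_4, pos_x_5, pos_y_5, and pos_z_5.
pos_x_1 = 4.5
pos_y_1 = 7.5
pos_z_1 = 4
width_1 = 2.75
height_1 = 2.5
pos_x_2 = 9
pos_y_2 = 8.25
pos_z_2 = 2.25
pos_x_3 = 8.75
pos_y_3 = 9
pos_z_3 = 6.25
pos_x_4 = 9
pos_y_4 = 3.25
pos_z_4 = 7.5
depth_4 = 2.5
height_4 = 4.5
pos_x_5 = 4.5
pos_y_5 = 3.25
pos_z_5 = 8.5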